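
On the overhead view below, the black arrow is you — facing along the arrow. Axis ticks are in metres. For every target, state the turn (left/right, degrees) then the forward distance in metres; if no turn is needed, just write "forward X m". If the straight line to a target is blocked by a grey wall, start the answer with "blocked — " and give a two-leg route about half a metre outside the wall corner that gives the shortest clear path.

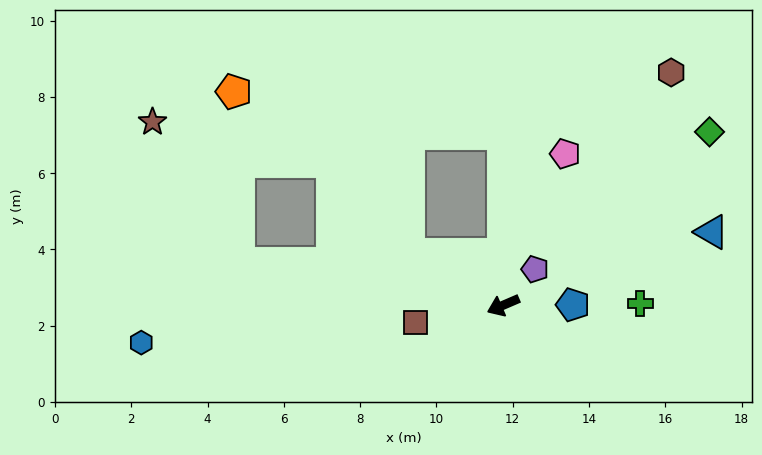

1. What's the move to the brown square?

turn right 12°, forward 2.3 m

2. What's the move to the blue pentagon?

turn left 157°, forward 1.8 m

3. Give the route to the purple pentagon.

turn right 155°, forward 1.3 m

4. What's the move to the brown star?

blocked — turn right 32°, forward 7.0 m, then turn right 50°, forward 4.3 m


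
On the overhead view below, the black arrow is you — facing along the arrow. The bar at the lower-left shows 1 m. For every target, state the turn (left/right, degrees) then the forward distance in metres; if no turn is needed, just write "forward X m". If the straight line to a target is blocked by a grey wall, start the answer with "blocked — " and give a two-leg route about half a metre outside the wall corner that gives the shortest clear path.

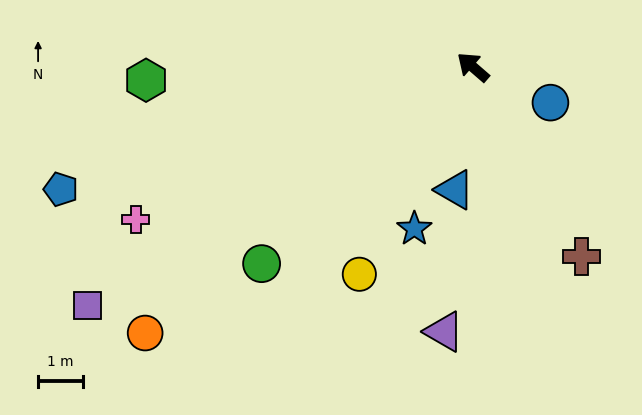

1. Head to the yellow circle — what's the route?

turn left 102°, forward 5.2 m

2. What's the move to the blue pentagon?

turn left 57°, forward 9.5 m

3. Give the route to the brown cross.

turn left 161°, forward 4.8 m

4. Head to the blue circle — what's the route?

turn right 164°, forward 1.9 m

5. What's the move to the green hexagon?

turn left 43°, forward 7.2 m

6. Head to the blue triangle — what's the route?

turn left 123°, forward 2.7 m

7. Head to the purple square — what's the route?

turn left 73°, forward 10.0 m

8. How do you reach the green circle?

turn left 84°, forward 6.4 m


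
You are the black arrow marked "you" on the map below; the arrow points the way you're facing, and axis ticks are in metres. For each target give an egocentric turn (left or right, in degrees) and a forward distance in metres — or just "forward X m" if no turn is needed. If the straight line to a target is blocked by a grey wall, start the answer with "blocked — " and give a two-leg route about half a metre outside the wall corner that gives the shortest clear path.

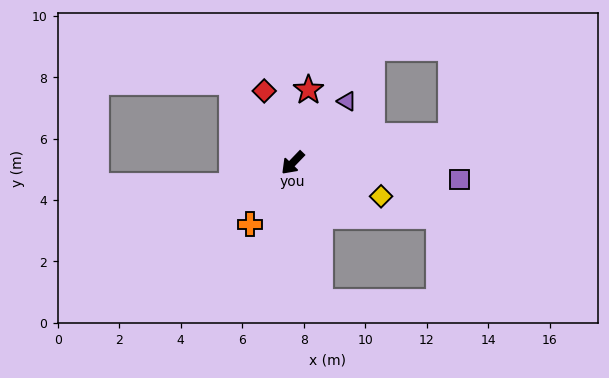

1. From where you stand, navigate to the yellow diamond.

turn left 113°, forward 3.1 m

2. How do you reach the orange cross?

turn left 9°, forward 2.4 m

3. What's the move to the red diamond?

turn right 114°, forward 2.5 m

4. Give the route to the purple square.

turn left 128°, forward 5.5 m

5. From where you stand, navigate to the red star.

turn right 148°, forward 2.4 m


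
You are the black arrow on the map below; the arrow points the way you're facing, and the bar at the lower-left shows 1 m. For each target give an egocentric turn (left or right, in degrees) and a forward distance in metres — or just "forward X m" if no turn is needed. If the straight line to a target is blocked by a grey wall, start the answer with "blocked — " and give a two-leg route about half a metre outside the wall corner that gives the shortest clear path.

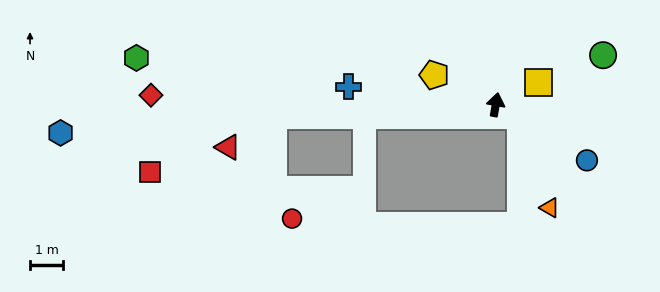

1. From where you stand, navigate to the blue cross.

turn left 93°, forward 4.4 m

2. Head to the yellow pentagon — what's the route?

turn left 74°, forward 2.0 m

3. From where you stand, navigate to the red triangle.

blocked — turn left 103°, forward 6.7 m, then turn left 33°, forward 1.6 m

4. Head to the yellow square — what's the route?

turn right 53°, forward 1.4 m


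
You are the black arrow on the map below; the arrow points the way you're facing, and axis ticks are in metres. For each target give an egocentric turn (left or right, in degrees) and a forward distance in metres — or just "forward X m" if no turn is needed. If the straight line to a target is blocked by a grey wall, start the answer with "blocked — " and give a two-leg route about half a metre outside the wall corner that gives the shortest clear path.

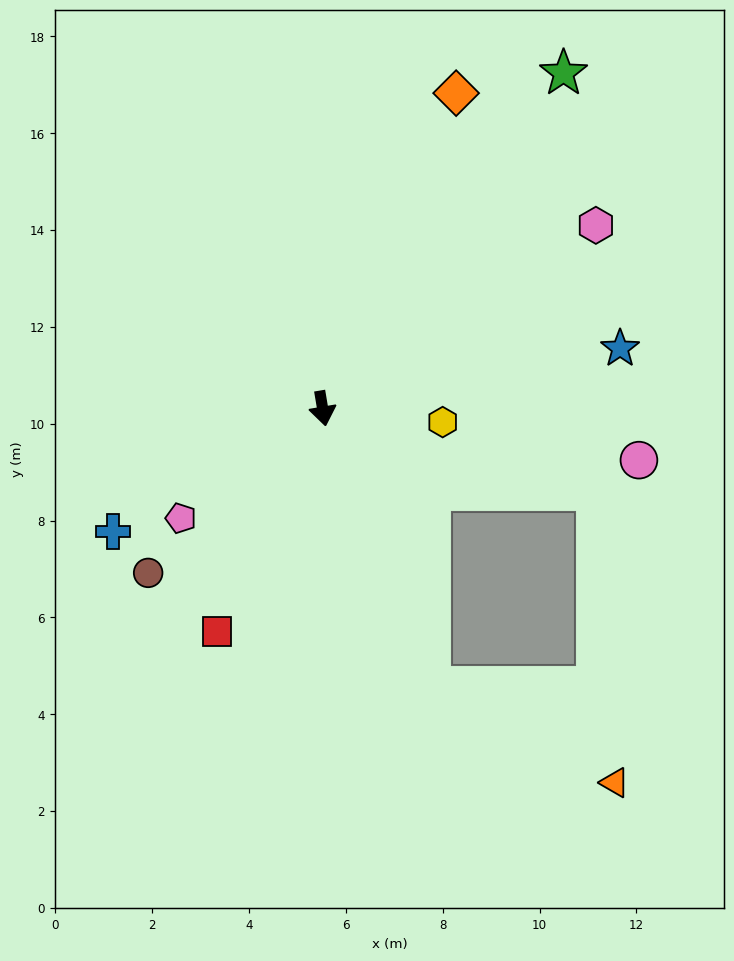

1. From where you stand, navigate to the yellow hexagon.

turn left 74°, forward 2.5 m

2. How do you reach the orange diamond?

turn left 148°, forward 7.1 m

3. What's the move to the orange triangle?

blocked — turn left 12°, forward 6.2 m, then turn left 41°, forward 4.3 m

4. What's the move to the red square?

turn right 35°, forward 5.1 m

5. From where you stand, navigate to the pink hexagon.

turn left 114°, forward 6.8 m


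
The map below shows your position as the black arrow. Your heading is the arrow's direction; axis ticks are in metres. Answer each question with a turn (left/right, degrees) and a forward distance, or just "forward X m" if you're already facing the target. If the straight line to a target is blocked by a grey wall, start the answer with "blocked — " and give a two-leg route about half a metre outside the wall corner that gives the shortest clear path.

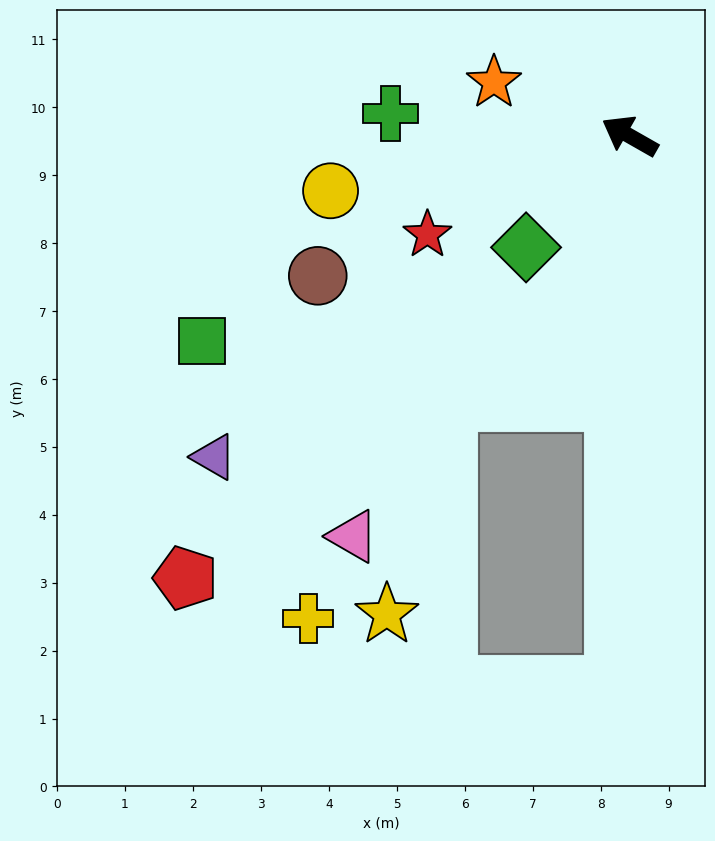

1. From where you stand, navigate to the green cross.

turn left 24°, forward 3.5 m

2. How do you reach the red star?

turn left 56°, forward 3.3 m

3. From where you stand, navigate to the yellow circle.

turn left 40°, forward 4.5 m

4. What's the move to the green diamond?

turn left 77°, forward 2.2 m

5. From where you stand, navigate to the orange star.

turn left 8°, forward 2.1 m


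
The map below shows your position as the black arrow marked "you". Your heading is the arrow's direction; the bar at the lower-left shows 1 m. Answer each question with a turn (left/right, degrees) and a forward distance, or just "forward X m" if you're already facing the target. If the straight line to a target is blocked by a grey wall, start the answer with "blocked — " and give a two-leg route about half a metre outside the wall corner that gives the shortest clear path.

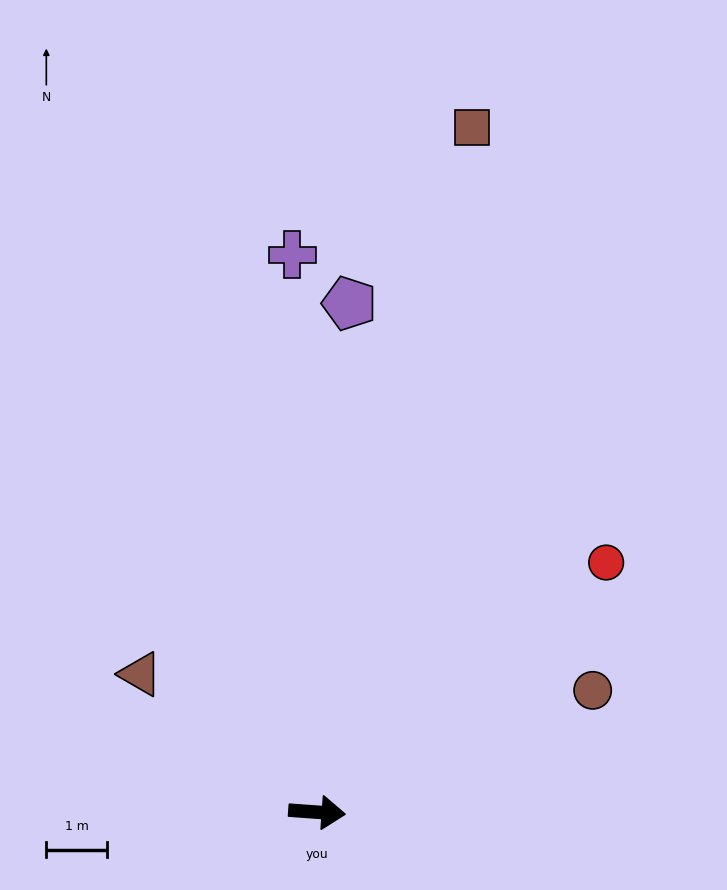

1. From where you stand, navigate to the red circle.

turn left 45°, forward 6.3 m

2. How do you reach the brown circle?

turn left 28°, forward 5.0 m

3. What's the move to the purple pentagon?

turn left 90°, forward 8.4 m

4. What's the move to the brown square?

turn left 81°, forward 11.6 m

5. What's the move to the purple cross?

turn left 97°, forward 9.2 m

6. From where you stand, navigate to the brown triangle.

turn left 146°, forward 3.7 m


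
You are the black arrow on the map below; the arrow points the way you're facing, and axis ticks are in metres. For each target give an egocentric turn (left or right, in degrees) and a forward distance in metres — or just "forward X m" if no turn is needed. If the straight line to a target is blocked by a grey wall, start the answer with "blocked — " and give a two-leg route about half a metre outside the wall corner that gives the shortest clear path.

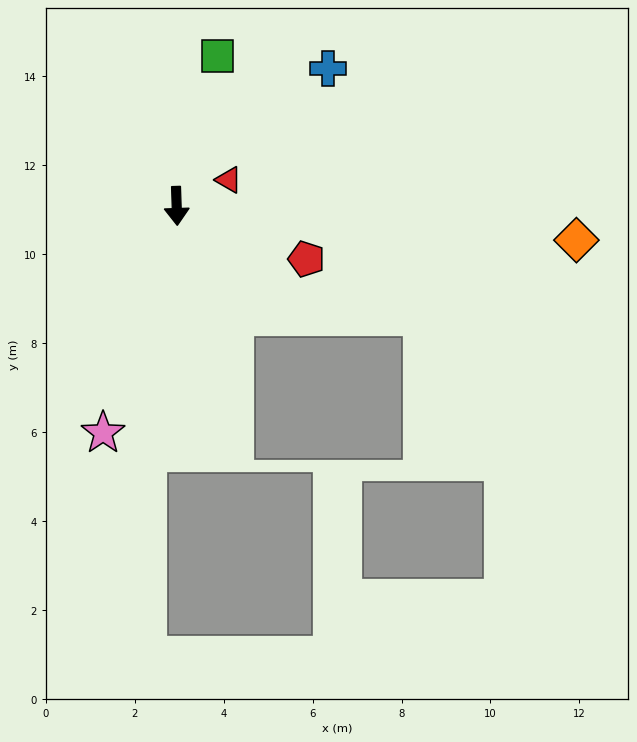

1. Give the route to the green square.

turn left 163°, forward 3.5 m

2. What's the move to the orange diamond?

turn left 83°, forward 9.0 m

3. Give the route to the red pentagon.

turn left 66°, forward 3.2 m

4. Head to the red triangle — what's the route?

turn left 115°, forward 1.3 m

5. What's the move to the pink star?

turn right 20°, forward 5.4 m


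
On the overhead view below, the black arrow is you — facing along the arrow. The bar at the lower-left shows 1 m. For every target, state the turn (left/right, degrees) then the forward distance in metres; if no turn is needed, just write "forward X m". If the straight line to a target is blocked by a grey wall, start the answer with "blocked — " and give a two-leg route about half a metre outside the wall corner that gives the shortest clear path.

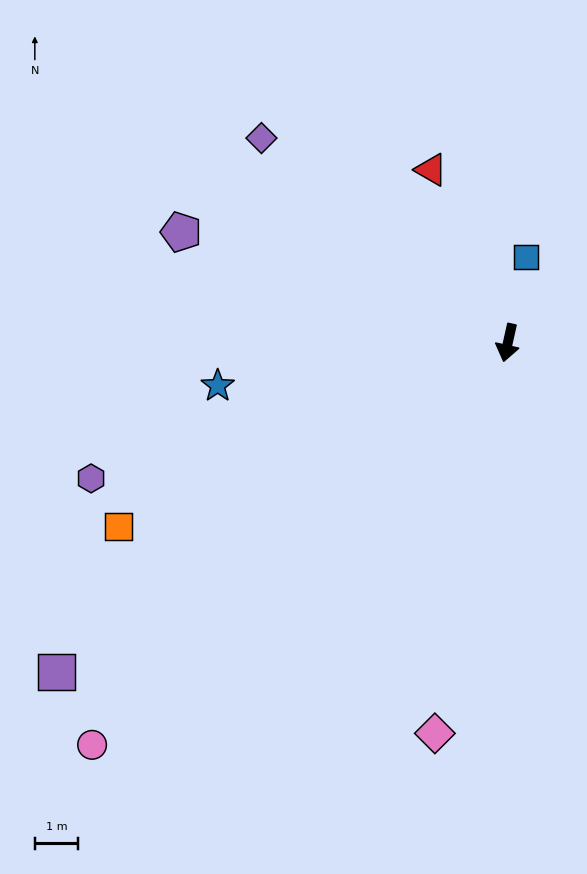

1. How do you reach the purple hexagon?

turn right 59°, forward 10.2 m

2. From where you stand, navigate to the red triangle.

turn right 144°, forward 4.4 m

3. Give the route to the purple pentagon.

turn right 96°, forward 8.0 m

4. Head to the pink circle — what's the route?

turn right 33°, forward 13.4 m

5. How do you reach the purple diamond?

turn right 117°, forward 7.4 m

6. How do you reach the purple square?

turn right 41°, forward 13.0 m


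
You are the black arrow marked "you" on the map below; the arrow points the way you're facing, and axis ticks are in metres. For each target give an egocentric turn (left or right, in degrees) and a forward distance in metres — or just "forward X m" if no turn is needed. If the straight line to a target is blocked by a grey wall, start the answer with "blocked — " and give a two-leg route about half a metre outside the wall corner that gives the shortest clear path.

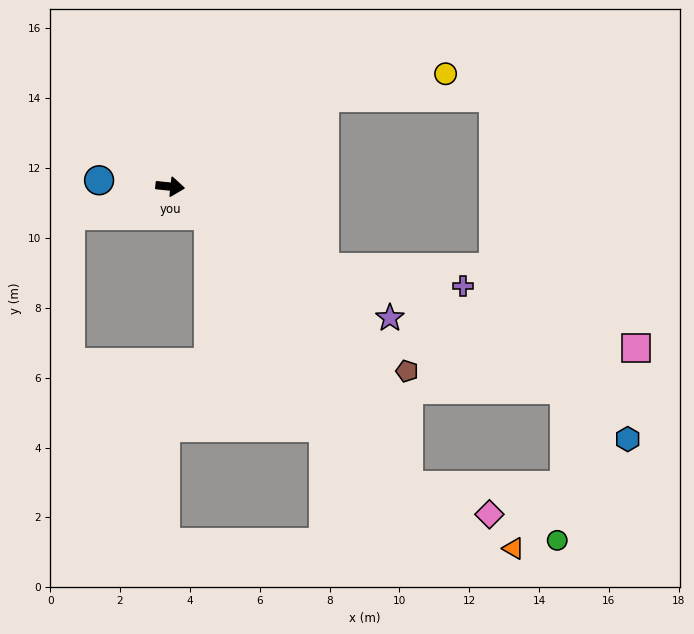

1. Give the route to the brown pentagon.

turn right 32°, forward 8.6 m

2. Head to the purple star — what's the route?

turn right 25°, forward 7.3 m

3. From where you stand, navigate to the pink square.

blocked — turn right 22°, forward 5.0 m, then turn left 14°, forward 9.2 m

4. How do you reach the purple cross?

blocked — turn right 22°, forward 5.0 m, then turn left 21°, forward 4.0 m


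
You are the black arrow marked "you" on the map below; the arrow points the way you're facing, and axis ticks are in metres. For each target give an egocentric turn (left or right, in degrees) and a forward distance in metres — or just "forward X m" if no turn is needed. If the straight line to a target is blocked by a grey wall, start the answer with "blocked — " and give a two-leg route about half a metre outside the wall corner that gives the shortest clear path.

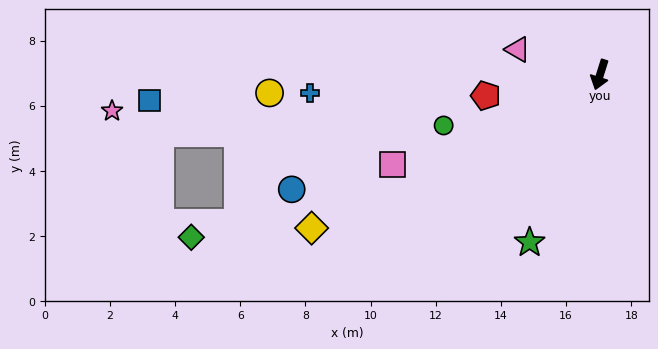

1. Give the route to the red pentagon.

turn right 62°, forward 3.6 m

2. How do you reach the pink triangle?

turn right 90°, forward 2.6 m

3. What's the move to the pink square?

turn right 49°, forward 6.9 m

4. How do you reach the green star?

turn right 5°, forward 5.6 m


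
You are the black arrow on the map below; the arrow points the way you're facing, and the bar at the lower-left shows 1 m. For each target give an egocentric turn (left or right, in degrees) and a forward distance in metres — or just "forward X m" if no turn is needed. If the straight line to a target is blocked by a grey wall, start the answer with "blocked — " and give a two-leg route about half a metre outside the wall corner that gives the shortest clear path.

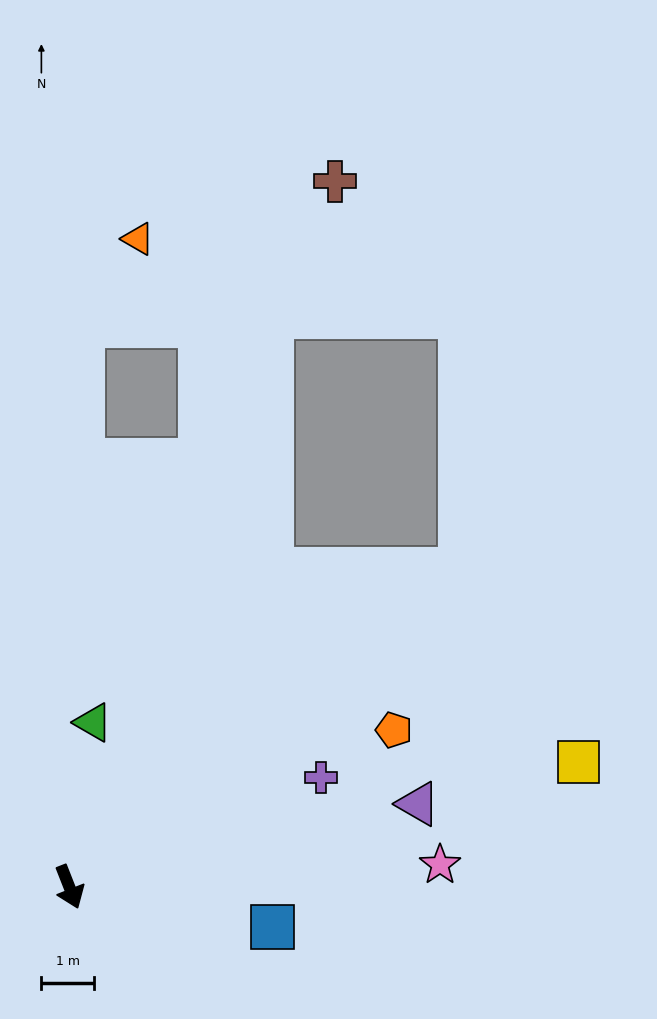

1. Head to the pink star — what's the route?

turn left 72°, forward 7.1 m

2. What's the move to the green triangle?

turn left 150°, forward 3.2 m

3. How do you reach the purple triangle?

turn left 82°, forward 6.9 m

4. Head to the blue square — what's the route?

turn left 57°, forward 4.0 m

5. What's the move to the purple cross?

turn left 92°, forward 5.2 m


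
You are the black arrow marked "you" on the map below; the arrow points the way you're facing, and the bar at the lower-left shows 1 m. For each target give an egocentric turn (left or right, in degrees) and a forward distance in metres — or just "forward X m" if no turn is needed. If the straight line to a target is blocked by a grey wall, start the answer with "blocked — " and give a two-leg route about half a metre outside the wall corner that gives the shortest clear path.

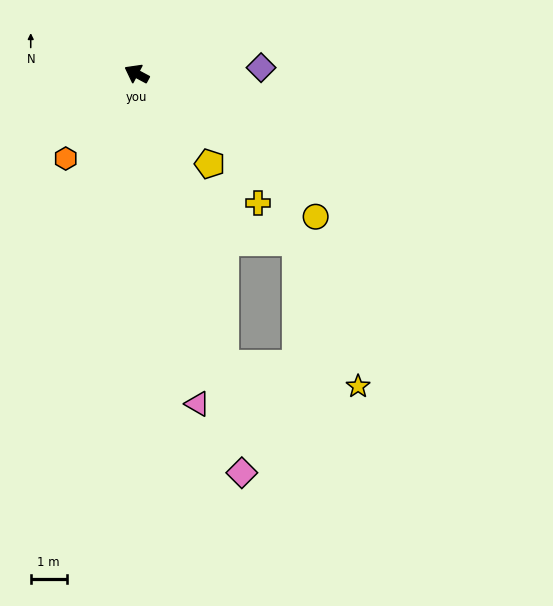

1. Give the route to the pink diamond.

turn left 133°, forward 11.5 m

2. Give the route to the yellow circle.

turn left 170°, forward 6.4 m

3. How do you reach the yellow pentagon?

turn left 157°, forward 3.2 m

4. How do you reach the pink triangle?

turn left 129°, forward 9.4 m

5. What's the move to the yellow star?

blocked — turn left 135°, forward 8.5 m, then turn left 64°, forward 3.8 m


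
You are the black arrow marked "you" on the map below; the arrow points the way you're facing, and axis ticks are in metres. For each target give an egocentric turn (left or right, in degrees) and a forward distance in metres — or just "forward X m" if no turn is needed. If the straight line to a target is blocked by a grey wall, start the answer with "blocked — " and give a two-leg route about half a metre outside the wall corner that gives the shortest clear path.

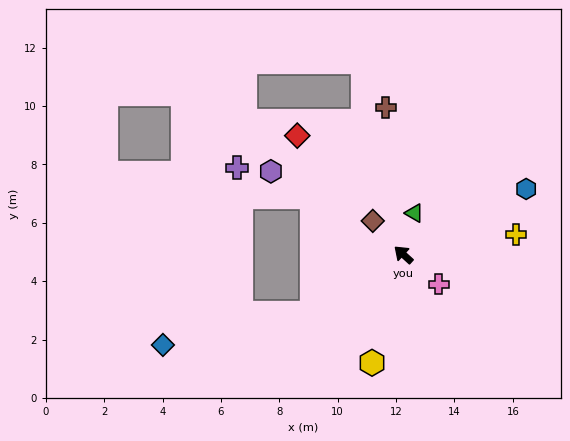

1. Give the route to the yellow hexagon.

turn left 116°, forward 3.9 m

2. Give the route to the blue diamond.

blocked — turn left 75°, forward 3.7 m, then turn right 21°, forward 5.2 m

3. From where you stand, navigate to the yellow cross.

turn right 128°, forward 3.9 m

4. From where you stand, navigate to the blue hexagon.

turn right 110°, forward 4.8 m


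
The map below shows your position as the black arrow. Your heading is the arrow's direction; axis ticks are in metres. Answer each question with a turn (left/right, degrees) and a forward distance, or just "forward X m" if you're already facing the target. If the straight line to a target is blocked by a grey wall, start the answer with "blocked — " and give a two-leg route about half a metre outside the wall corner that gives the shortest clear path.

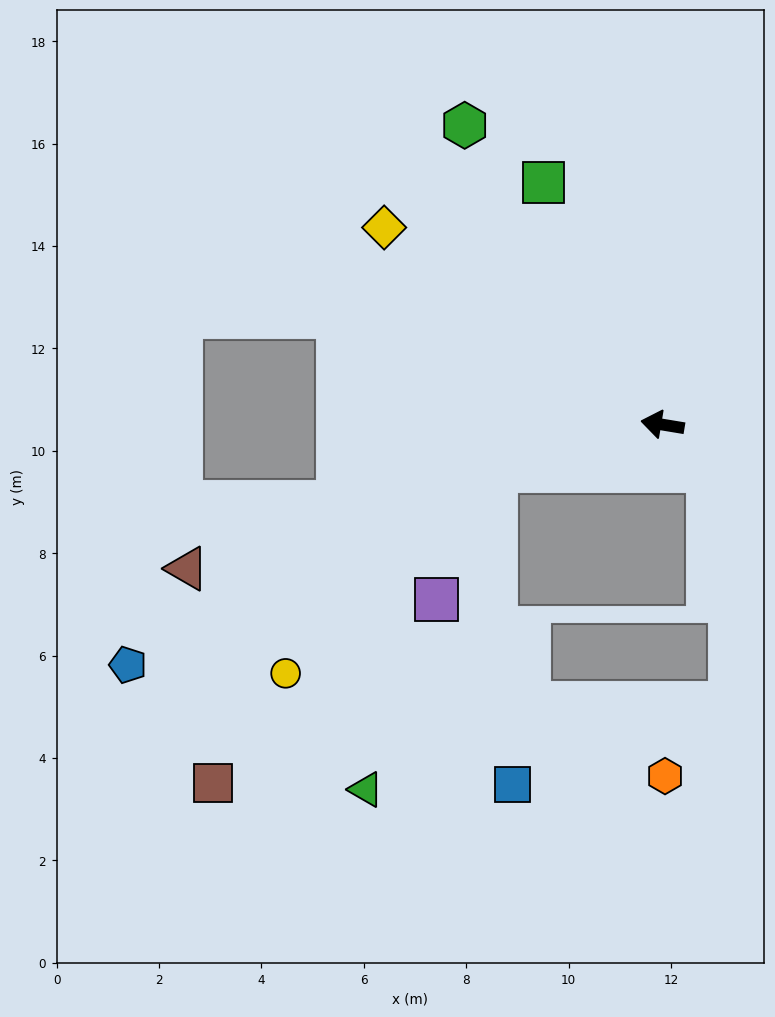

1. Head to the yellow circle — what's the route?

blocked — turn left 25°, forward 3.4 m, then turn left 28°, forward 5.7 m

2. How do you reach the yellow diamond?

turn right 26°, forward 6.7 m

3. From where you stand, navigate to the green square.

turn right 54°, forward 5.3 m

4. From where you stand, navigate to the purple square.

blocked — turn left 25°, forward 3.4 m, then turn left 50°, forward 2.8 m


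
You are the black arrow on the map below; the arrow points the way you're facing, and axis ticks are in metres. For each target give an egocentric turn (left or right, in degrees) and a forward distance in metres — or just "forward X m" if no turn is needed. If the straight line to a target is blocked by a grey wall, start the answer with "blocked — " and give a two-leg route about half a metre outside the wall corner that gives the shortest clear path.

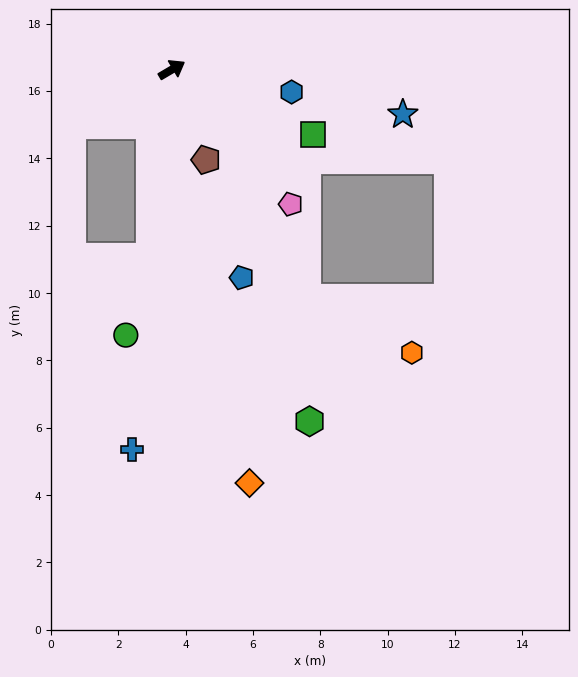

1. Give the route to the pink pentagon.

turn right 79°, forward 5.3 m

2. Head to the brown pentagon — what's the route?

turn right 100°, forward 2.9 m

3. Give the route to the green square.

turn right 55°, forward 4.6 m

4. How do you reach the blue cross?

turn right 126°, forward 11.3 m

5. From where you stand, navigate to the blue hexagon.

turn right 41°, forward 3.6 m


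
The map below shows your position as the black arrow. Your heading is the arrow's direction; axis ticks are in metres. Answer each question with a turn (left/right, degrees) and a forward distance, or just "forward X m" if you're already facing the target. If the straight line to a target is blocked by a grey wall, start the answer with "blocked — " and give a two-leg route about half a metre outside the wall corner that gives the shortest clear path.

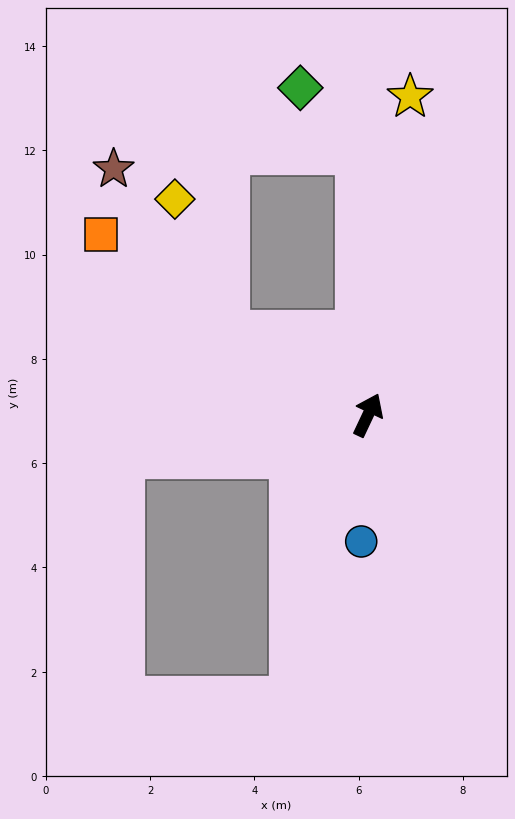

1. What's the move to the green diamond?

blocked — turn left 28°, forward 5.0 m, then turn left 39°, forward 1.7 m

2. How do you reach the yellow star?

turn left 18°, forward 6.2 m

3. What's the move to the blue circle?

turn right 158°, forward 2.4 m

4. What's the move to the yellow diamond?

blocked — turn left 85°, forward 3.1 m, then turn right 38°, forward 2.7 m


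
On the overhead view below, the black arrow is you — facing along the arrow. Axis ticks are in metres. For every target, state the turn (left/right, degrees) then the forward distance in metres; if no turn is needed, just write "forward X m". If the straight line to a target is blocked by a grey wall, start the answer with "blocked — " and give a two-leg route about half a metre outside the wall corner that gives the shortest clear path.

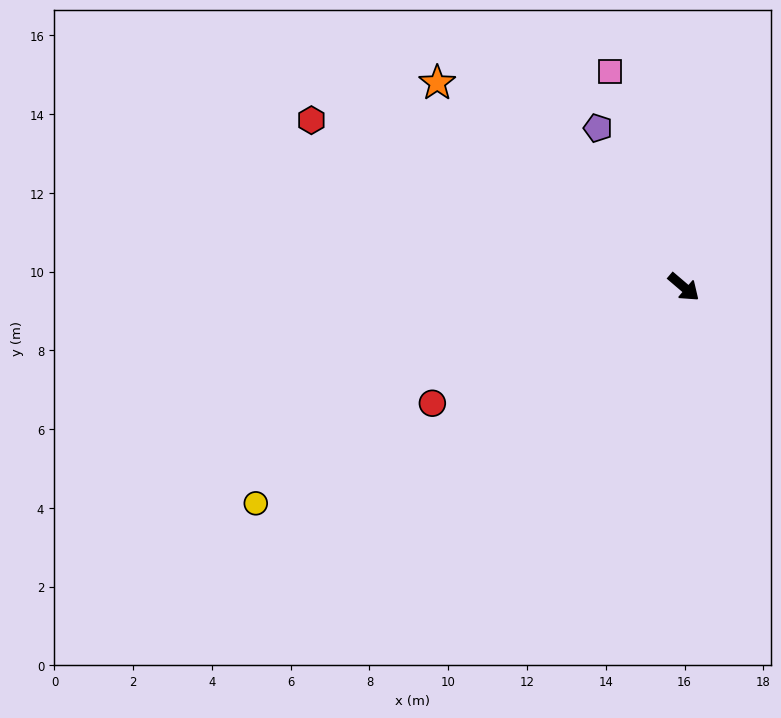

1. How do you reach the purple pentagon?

turn left 159°, forward 4.6 m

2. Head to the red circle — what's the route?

turn right 115°, forward 7.0 m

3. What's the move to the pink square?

turn left 149°, forward 5.8 m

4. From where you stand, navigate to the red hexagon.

turn right 164°, forward 10.4 m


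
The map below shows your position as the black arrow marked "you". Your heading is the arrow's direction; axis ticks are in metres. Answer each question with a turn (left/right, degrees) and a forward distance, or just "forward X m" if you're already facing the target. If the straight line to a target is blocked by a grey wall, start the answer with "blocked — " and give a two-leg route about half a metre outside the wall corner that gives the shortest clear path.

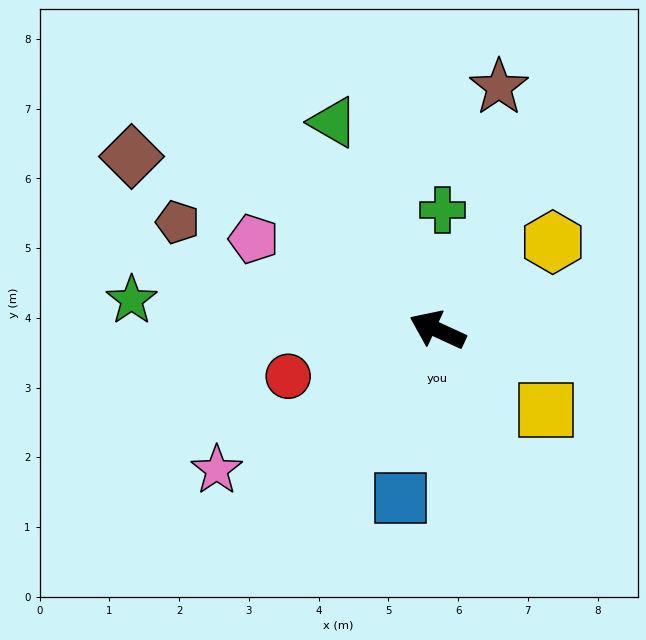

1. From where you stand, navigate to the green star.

turn left 19°, forward 4.4 m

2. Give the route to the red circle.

turn left 42°, forward 2.2 m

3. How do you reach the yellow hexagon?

turn right 118°, forward 2.1 m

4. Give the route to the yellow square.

turn left 168°, forward 1.9 m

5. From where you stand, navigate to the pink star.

turn left 57°, forward 3.7 m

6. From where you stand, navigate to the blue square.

turn left 102°, forward 2.5 m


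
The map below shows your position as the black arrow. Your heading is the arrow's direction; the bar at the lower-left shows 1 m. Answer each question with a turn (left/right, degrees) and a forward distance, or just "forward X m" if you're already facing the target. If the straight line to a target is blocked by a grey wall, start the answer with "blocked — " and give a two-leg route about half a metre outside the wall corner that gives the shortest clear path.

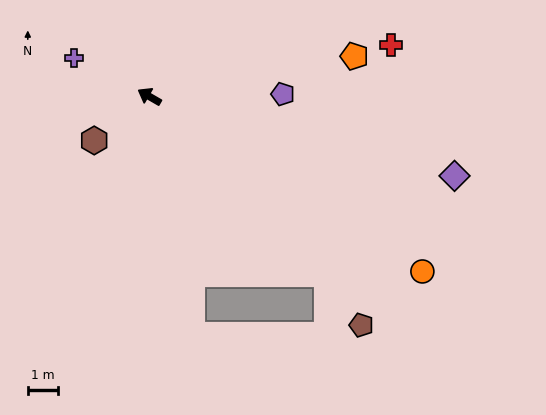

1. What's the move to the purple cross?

turn left 3°, forward 2.8 m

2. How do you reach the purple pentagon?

turn right 149°, forward 4.4 m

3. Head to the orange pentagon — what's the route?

turn right 139°, forward 7.0 m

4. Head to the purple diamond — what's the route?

turn right 165°, forward 10.5 m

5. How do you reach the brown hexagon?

turn left 69°, forward 2.4 m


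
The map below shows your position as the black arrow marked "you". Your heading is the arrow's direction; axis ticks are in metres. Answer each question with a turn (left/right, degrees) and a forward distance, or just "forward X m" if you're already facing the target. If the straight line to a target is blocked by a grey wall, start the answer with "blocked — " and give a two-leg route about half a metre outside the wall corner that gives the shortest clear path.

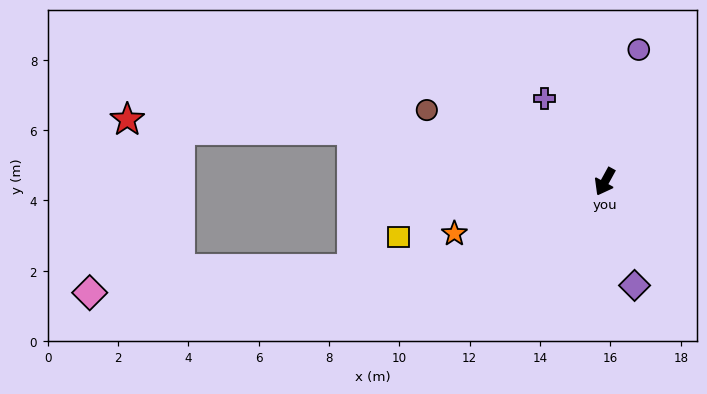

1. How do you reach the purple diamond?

turn left 45°, forward 3.1 m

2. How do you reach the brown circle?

turn right 83°, forward 5.5 m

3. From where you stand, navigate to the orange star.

turn right 42°, forward 4.5 m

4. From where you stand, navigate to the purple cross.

turn right 115°, forward 2.9 m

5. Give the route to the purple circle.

turn right 166°, forward 3.9 m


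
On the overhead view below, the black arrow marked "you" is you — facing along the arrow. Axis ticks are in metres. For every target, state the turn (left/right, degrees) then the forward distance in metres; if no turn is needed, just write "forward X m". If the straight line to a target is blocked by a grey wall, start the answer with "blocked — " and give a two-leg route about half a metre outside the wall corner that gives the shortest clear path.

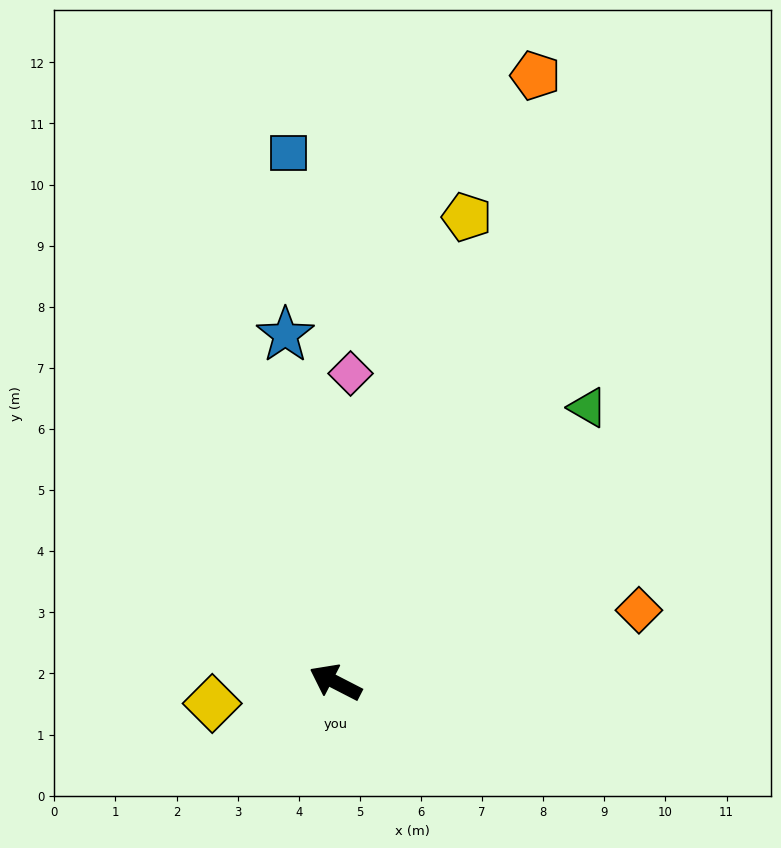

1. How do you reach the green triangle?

turn right 105°, forward 6.1 m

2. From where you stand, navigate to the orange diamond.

turn right 139°, forward 5.1 m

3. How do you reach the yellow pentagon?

turn right 79°, forward 7.9 m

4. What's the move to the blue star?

turn right 55°, forward 5.7 m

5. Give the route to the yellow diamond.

turn left 37°, forward 2.0 m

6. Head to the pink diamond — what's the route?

turn right 66°, forward 5.1 m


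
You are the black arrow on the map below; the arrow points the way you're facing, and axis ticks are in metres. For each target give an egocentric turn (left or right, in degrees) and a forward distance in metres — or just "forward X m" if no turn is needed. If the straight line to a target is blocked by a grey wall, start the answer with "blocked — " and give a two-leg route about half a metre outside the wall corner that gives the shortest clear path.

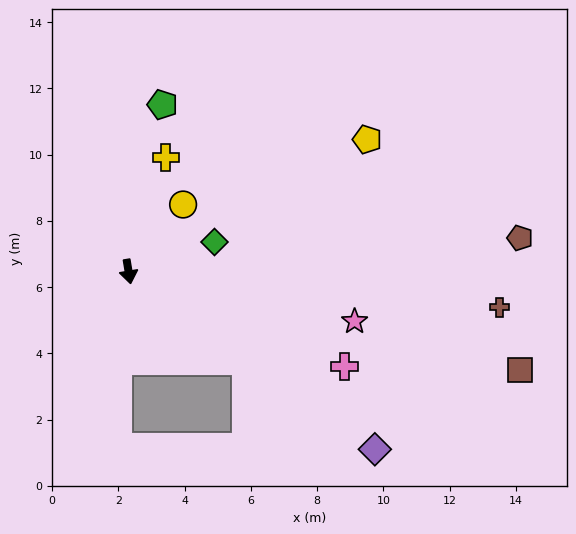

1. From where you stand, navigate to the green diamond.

turn left 100°, forward 2.7 m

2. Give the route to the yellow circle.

turn left 131°, forward 2.6 m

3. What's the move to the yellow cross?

turn left 152°, forward 3.6 m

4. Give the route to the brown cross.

turn left 75°, forward 11.3 m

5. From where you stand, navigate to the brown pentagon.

turn left 85°, forward 11.9 m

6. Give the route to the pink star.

turn left 68°, forward 7.0 m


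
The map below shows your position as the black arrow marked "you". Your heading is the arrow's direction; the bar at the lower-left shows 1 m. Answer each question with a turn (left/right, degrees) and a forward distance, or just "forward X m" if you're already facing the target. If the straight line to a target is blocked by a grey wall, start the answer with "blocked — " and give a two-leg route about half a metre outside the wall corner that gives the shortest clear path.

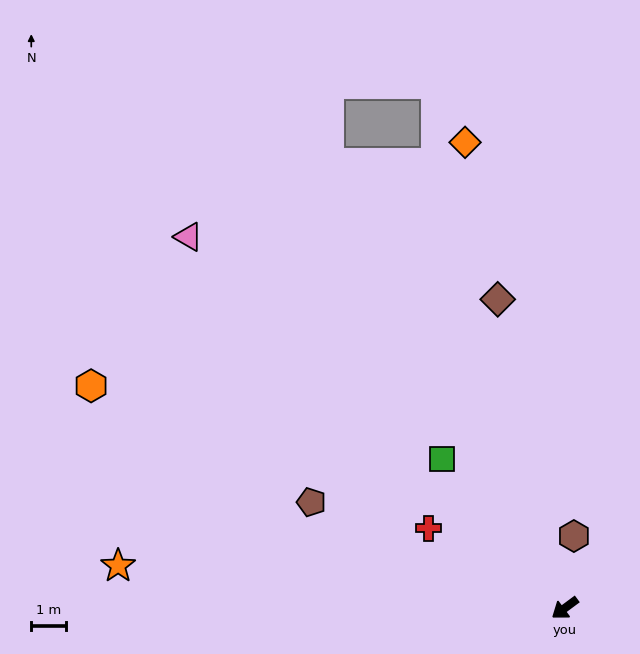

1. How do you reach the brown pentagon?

turn right 59°, forward 7.9 m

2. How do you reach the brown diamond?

turn right 114°, forward 9.1 m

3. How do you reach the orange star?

turn right 42°, forward 12.9 m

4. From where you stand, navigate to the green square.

turn right 87°, forward 5.6 m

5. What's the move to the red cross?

turn right 67°, forward 4.6 m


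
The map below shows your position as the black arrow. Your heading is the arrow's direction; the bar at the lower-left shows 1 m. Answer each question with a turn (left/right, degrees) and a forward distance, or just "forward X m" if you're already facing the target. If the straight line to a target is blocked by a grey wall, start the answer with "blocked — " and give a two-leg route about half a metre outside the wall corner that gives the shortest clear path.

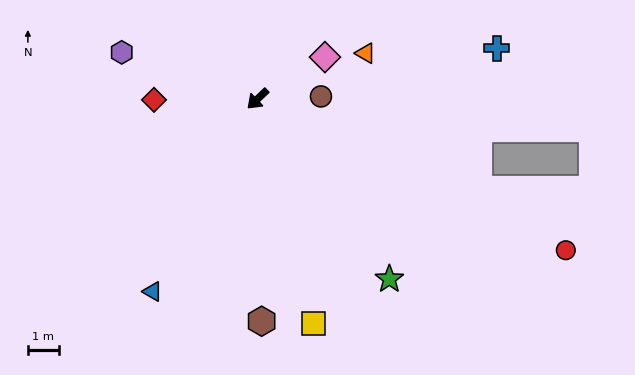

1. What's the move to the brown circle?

turn left 139°, forward 2.0 m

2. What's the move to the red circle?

turn left 110°, forward 11.0 m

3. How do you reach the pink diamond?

turn left 168°, forward 2.5 m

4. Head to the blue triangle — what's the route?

turn left 18°, forward 7.0 m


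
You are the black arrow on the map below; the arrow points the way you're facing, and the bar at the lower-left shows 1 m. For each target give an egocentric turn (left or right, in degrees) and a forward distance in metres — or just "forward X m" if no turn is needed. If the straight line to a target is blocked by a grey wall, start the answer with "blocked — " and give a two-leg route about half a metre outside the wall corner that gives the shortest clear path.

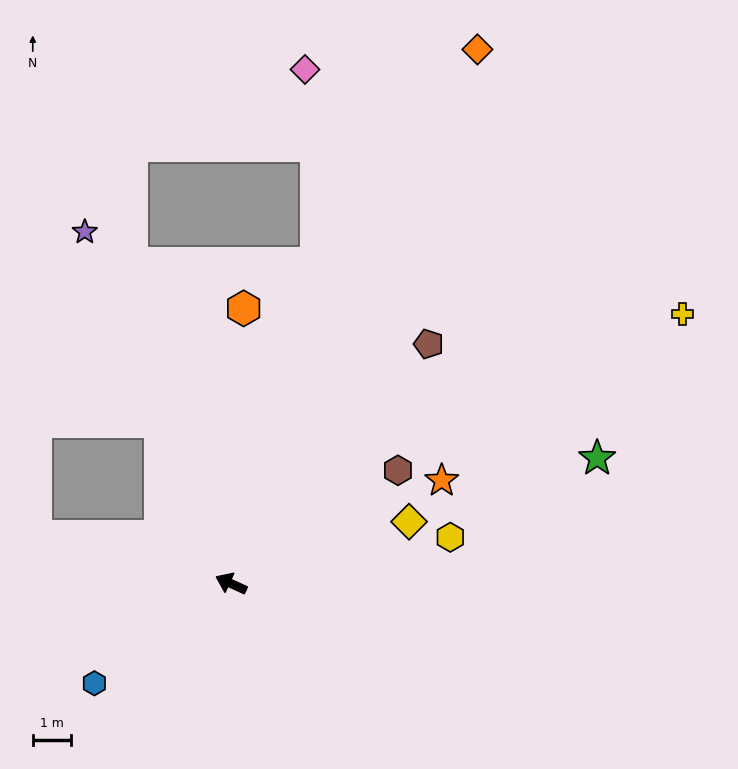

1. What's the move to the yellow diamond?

turn right 136°, forward 5.0 m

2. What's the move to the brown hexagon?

turn right 121°, forward 5.3 m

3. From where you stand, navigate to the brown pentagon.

turn right 105°, forward 8.2 m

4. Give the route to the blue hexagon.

turn left 61°, forward 4.5 m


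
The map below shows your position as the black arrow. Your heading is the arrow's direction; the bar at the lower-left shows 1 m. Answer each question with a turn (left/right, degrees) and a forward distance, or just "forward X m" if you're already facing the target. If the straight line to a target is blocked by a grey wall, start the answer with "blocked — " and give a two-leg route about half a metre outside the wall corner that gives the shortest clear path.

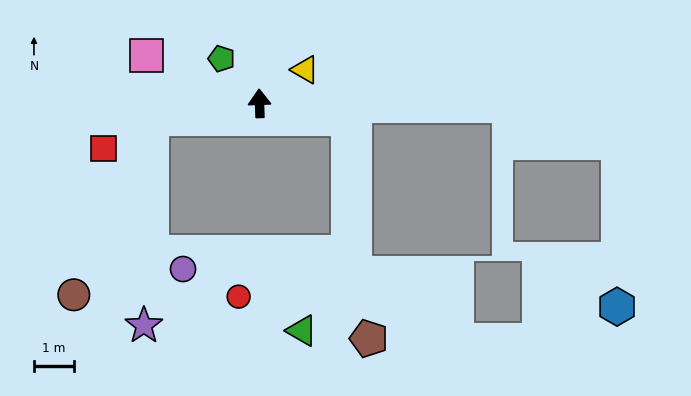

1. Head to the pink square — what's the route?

turn left 65°, forward 3.0 m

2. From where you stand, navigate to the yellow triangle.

turn right 56°, forward 1.4 m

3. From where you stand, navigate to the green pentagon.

turn left 38°, forward 1.5 m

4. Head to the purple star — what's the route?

blocked — turn left 97°, forward 2.7 m, then turn left 79°, forward 5.1 m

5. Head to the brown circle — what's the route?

blocked — turn left 97°, forward 2.7 m, then turn left 57°, forward 4.8 m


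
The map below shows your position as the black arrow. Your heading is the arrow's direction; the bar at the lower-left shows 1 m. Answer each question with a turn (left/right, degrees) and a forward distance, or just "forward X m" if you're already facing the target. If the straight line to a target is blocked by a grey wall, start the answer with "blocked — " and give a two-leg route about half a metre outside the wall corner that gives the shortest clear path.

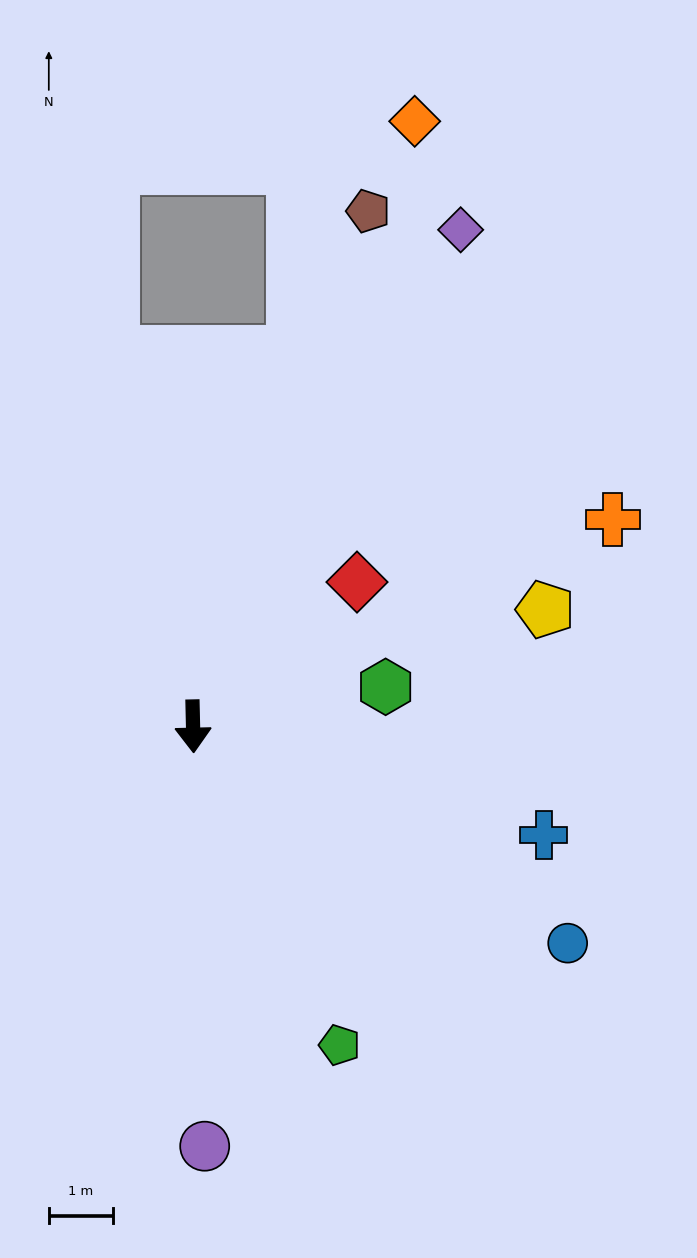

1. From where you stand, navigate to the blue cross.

turn left 71°, forward 5.7 m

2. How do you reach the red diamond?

turn left 130°, forward 3.4 m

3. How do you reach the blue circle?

turn left 59°, forward 6.8 m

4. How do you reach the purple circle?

forward 6.6 m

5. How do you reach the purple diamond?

turn left 150°, forward 8.8 m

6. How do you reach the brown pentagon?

turn left 160°, forward 8.5 m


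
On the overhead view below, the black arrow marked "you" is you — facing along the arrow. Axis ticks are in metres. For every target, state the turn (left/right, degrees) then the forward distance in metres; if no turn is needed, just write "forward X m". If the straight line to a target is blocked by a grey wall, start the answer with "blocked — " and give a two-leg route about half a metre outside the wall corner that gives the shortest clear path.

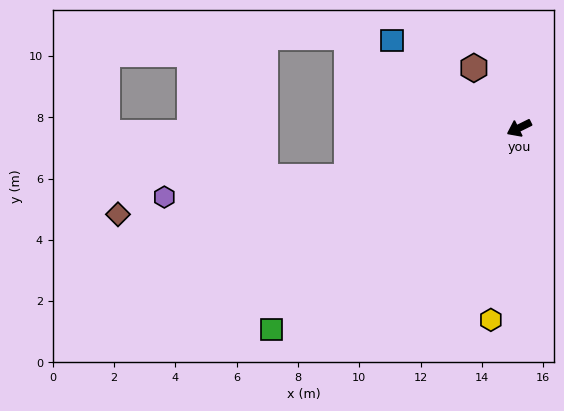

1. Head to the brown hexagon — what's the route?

turn right 79°, forward 2.5 m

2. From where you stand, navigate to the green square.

turn left 13°, forward 10.4 m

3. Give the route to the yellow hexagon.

turn left 55°, forward 6.3 m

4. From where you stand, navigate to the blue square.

turn right 61°, forward 5.0 m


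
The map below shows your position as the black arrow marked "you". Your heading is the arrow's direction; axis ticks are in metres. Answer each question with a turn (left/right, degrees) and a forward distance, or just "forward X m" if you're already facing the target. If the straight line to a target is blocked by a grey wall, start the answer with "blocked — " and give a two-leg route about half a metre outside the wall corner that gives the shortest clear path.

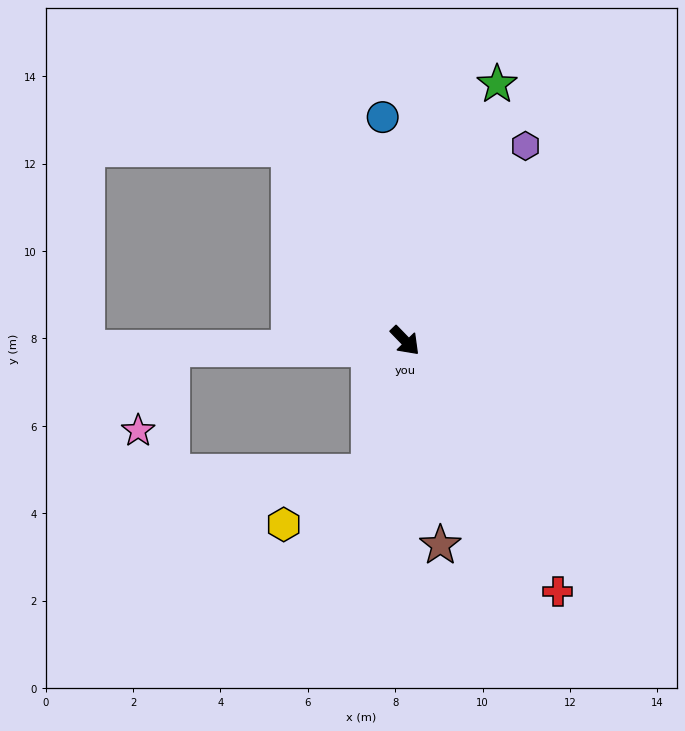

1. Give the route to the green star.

turn left 116°, forward 6.2 m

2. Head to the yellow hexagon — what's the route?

blocked — turn right 59°, forward 3.1 m, then turn right 44°, forward 2.3 m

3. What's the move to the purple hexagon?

turn left 104°, forward 5.2 m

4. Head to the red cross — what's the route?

turn right 13°, forward 6.7 m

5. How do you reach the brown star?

turn right 34°, forward 4.7 m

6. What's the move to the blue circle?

turn left 142°, forward 5.1 m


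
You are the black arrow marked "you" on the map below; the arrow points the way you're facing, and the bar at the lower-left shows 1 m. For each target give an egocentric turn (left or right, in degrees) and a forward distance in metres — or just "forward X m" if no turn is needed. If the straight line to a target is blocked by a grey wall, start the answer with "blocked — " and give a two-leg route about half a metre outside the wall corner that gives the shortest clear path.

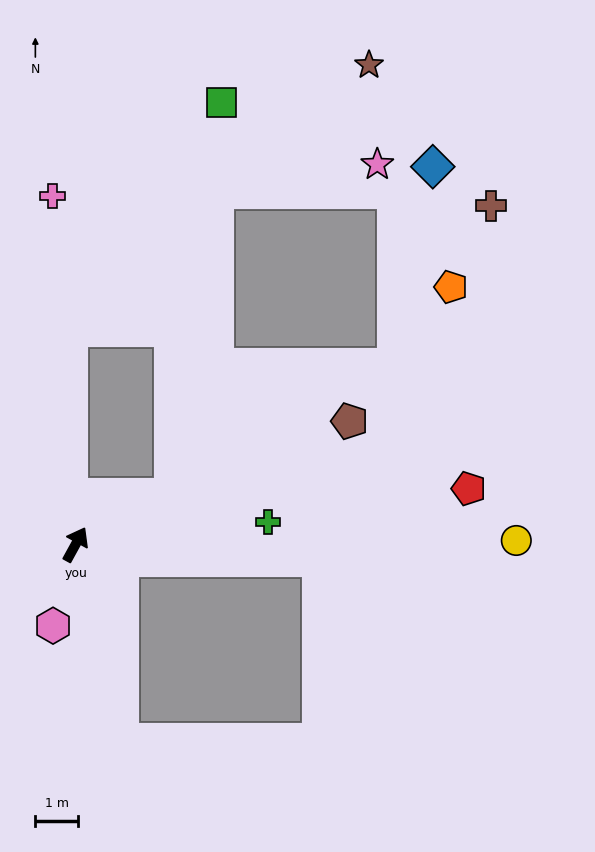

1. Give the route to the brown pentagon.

turn right 37°, forward 7.1 m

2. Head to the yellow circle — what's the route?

turn right 61°, forward 10.4 m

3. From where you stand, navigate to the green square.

blocked — turn right 35°, forward 2.6 m, then turn left 57°, forward 9.4 m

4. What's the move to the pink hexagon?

turn right 167°, forward 2.0 m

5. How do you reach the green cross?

turn right 55°, forward 4.6 m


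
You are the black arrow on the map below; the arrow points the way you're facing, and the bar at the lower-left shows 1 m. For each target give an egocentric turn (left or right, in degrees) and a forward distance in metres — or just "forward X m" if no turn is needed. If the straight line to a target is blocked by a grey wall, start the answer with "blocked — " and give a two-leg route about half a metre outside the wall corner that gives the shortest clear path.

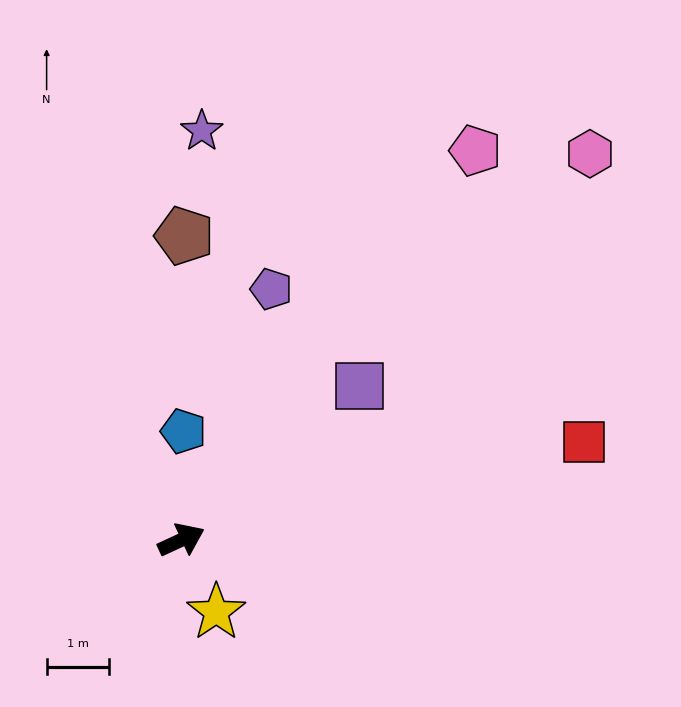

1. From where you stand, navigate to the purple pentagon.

turn left 45°, forward 4.3 m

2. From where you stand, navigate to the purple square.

turn left 16°, forward 3.8 m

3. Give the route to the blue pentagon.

turn left 64°, forward 1.7 m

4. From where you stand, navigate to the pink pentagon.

turn left 28°, forward 7.8 m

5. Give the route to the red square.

turn right 11°, forward 6.6 m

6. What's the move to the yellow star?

turn right 89°, forward 1.3 m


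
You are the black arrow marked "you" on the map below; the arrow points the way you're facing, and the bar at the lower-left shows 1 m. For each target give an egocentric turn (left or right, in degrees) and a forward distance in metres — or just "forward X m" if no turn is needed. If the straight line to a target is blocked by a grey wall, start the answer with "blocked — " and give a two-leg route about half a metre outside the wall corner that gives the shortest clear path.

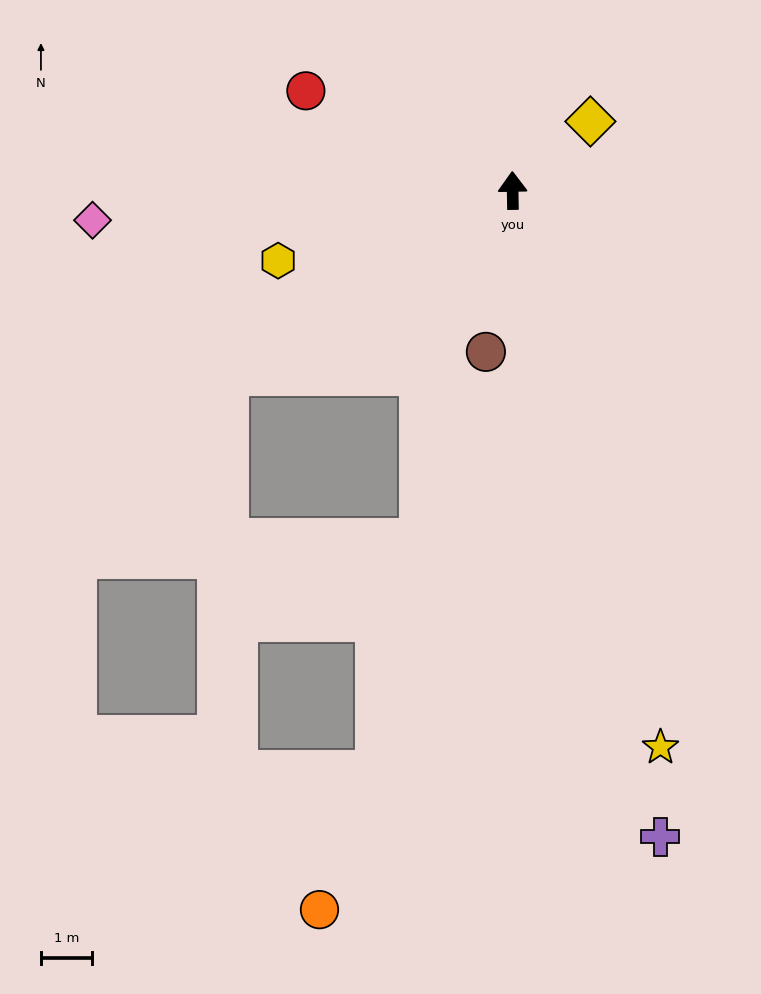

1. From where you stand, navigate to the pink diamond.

turn left 93°, forward 8.3 m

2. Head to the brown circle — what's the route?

turn left 170°, forward 3.2 m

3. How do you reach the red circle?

turn left 63°, forward 4.5 m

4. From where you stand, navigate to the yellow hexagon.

turn left 106°, forward 4.8 m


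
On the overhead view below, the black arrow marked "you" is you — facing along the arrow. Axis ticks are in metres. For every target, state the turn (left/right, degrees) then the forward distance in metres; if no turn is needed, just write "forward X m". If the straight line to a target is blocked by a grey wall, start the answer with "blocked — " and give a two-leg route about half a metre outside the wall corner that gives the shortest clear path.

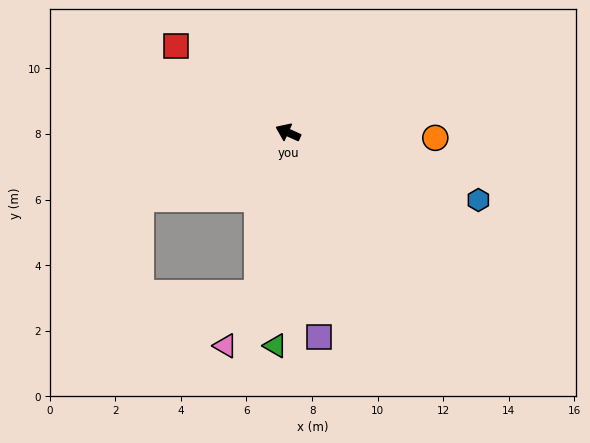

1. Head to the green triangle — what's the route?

turn left 111°, forward 6.5 m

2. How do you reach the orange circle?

turn right 158°, forward 4.5 m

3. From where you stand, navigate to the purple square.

turn left 123°, forward 6.3 m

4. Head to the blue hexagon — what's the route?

turn right 175°, forward 6.2 m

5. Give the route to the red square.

turn right 13°, forward 4.3 m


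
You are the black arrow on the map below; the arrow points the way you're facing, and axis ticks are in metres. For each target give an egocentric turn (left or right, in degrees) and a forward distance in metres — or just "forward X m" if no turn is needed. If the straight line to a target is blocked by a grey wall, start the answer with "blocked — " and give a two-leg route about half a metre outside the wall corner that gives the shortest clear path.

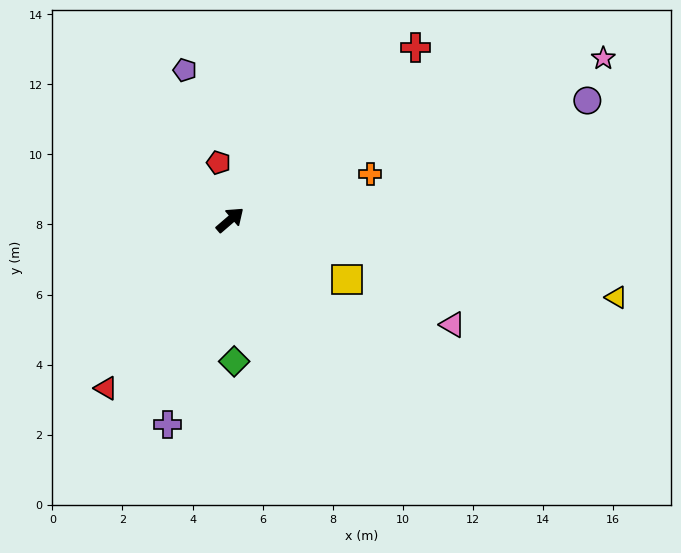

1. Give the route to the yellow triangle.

turn right 52°, forward 11.2 m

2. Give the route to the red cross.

turn left 2°, forward 7.2 m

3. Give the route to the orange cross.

turn right 23°, forward 4.2 m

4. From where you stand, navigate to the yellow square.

turn right 68°, forward 3.7 m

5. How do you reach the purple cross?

turn right 148°, forward 6.1 m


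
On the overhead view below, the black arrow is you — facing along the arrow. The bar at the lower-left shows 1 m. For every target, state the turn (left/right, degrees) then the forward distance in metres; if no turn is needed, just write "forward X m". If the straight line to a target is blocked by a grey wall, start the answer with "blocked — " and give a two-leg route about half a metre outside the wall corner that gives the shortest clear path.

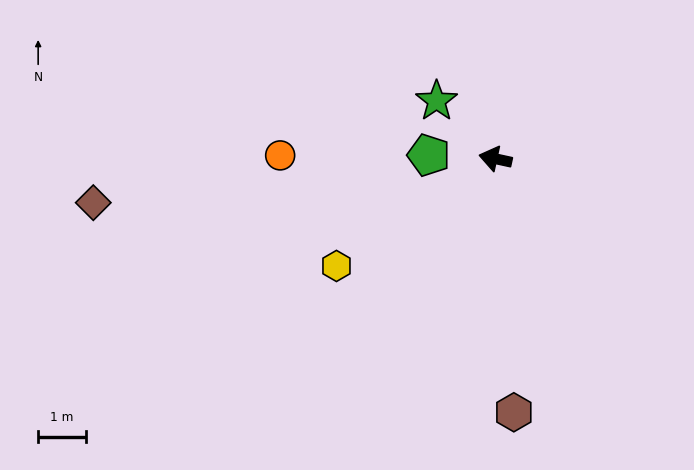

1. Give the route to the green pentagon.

turn left 9°, forward 1.4 m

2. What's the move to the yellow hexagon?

turn left 46°, forward 4.0 m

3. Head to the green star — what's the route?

turn right 32°, forward 1.7 m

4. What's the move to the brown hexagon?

turn left 106°, forward 5.4 m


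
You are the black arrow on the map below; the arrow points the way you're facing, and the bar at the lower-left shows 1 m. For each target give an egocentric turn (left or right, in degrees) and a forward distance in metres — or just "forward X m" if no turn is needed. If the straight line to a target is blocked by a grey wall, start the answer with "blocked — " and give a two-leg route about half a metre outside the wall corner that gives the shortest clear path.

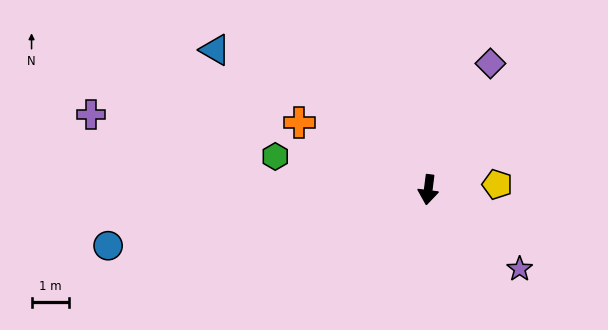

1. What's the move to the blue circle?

turn right 73°, forward 8.8 m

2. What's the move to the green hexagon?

turn right 95°, forward 4.2 m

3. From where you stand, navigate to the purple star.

turn left 56°, forward 3.3 m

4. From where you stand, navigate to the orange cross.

turn right 110°, forward 3.9 m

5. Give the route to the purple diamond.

turn left 161°, forward 3.8 m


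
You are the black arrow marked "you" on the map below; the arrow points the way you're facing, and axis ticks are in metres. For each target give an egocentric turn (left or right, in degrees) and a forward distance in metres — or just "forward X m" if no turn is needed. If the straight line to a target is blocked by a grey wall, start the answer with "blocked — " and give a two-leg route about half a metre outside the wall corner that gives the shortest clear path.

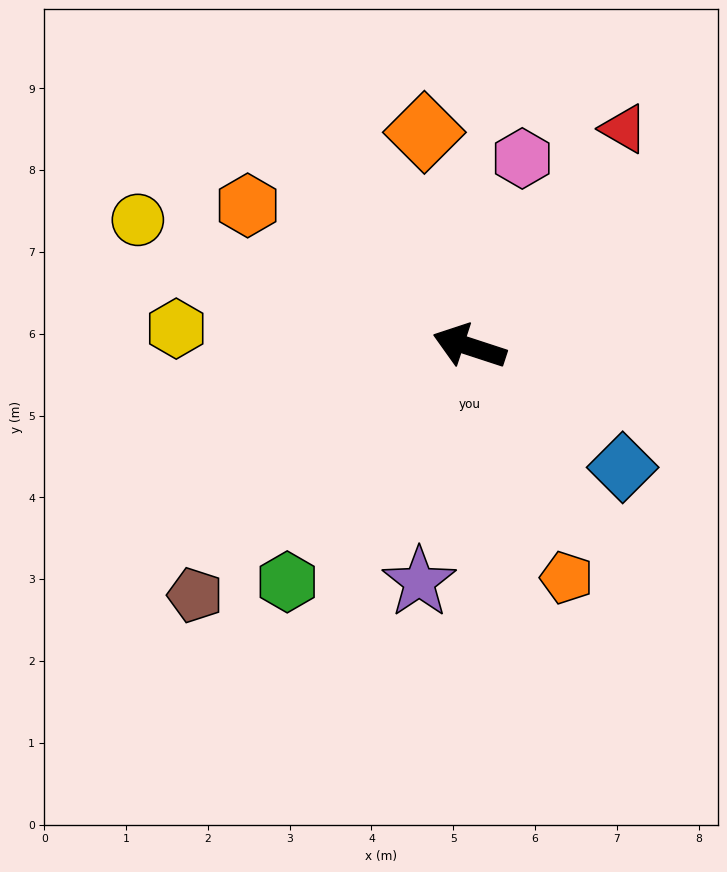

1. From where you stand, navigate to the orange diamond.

turn right 60°, forward 2.7 m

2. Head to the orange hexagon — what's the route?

turn right 14°, forward 3.2 m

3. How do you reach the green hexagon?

turn left 70°, forward 3.6 m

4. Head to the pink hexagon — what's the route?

turn right 88°, forward 2.4 m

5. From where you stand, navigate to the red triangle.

turn right 107°, forward 3.3 m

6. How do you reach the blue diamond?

turn left 160°, forward 2.4 m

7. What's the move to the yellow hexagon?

turn left 15°, forward 3.6 m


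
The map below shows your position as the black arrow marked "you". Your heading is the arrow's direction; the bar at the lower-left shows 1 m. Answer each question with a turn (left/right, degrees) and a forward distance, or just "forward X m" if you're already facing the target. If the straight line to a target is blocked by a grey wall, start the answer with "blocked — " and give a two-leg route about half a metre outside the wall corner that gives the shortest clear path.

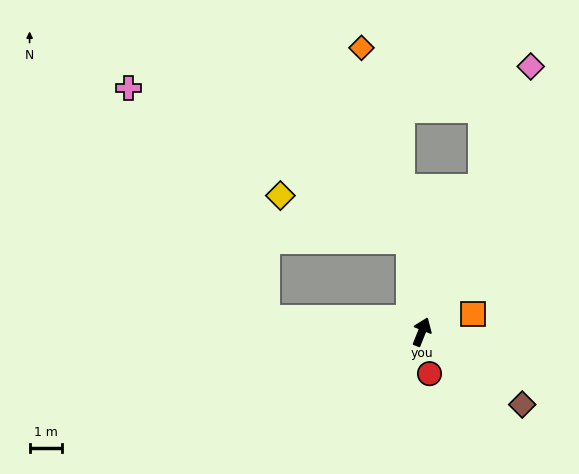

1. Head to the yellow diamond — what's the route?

blocked — turn left 30°, forward 2.8 m, then turn left 63°, forward 4.2 m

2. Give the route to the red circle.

turn right 148°, forward 1.3 m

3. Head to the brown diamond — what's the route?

turn right 104°, forward 3.8 m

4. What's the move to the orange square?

turn right 49°, forward 1.7 m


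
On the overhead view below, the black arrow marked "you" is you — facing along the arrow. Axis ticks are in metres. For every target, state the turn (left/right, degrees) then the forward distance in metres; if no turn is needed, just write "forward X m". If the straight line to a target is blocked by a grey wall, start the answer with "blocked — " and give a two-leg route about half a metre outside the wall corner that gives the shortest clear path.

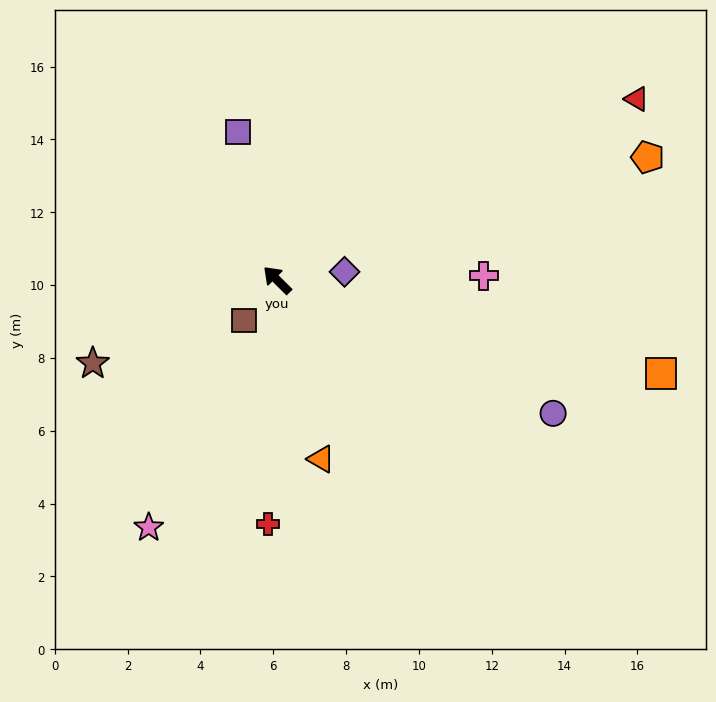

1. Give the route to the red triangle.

turn right 109°, forward 11.1 m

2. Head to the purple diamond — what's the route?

turn right 128°, forward 1.9 m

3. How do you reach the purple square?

turn right 30°, forward 4.2 m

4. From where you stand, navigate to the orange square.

turn right 149°, forward 10.8 m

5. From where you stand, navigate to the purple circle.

turn right 161°, forward 8.4 m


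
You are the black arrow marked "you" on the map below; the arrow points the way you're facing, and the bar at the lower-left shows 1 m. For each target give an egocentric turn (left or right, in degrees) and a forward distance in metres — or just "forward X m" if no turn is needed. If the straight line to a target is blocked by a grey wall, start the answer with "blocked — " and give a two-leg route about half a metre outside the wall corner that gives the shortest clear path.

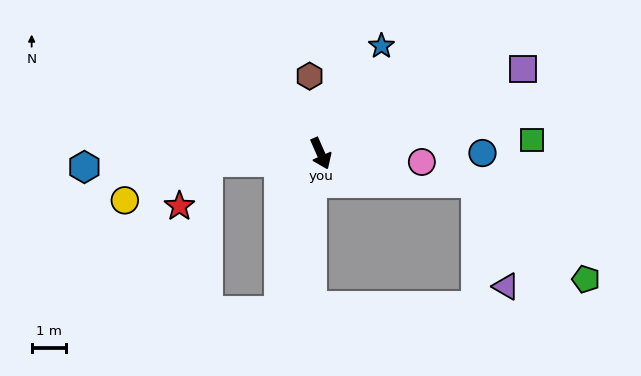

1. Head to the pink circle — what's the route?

turn left 61°, forward 2.9 m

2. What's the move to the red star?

blocked — turn right 109°, forward 3.2 m, then turn left 52°, forward 1.5 m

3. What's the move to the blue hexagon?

turn right 110°, forward 6.8 m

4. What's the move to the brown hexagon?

turn left 164°, forward 2.2 m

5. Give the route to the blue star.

turn left 127°, forward 3.6 m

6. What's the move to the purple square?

turn left 89°, forward 6.3 m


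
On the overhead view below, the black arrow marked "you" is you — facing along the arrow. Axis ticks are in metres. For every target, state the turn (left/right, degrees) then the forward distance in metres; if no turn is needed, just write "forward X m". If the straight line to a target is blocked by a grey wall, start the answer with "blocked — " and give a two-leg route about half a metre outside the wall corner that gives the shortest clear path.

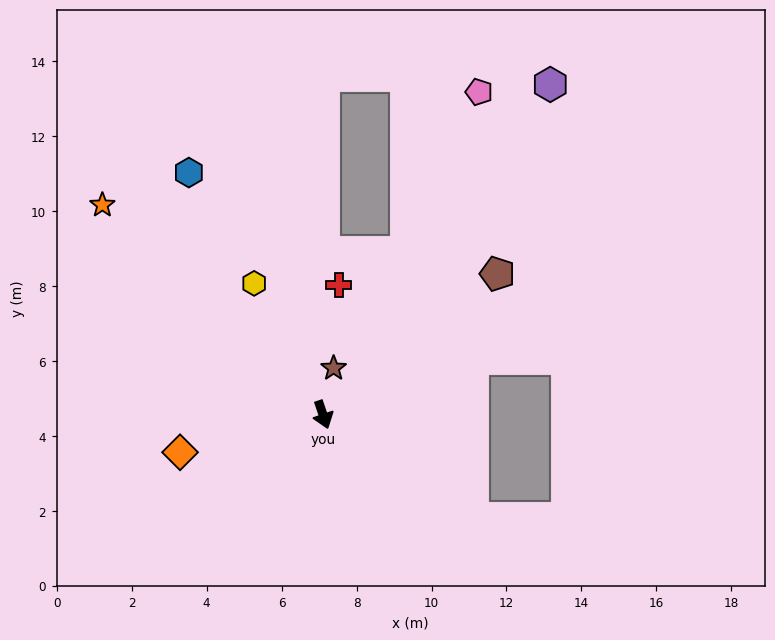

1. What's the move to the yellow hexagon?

turn right 171°, forward 4.0 m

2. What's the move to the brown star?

turn left 148°, forward 1.3 m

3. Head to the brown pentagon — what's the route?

turn left 110°, forward 6.0 m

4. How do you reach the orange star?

turn right 152°, forward 8.1 m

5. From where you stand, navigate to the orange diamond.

turn right 94°, forward 3.9 m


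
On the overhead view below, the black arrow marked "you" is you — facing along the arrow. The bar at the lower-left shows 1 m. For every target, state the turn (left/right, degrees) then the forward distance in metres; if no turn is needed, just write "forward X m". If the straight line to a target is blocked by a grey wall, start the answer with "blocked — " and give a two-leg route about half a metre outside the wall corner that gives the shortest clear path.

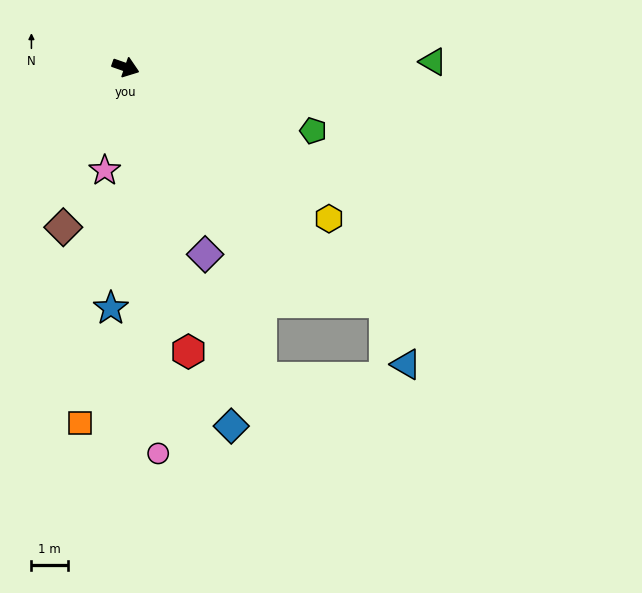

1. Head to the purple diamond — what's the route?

turn right 48°, forward 5.5 m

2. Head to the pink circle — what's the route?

turn right 66°, forward 10.5 m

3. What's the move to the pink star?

turn right 82°, forward 2.9 m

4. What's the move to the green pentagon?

forward 5.4 m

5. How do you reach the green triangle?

turn left 20°, forward 8.4 m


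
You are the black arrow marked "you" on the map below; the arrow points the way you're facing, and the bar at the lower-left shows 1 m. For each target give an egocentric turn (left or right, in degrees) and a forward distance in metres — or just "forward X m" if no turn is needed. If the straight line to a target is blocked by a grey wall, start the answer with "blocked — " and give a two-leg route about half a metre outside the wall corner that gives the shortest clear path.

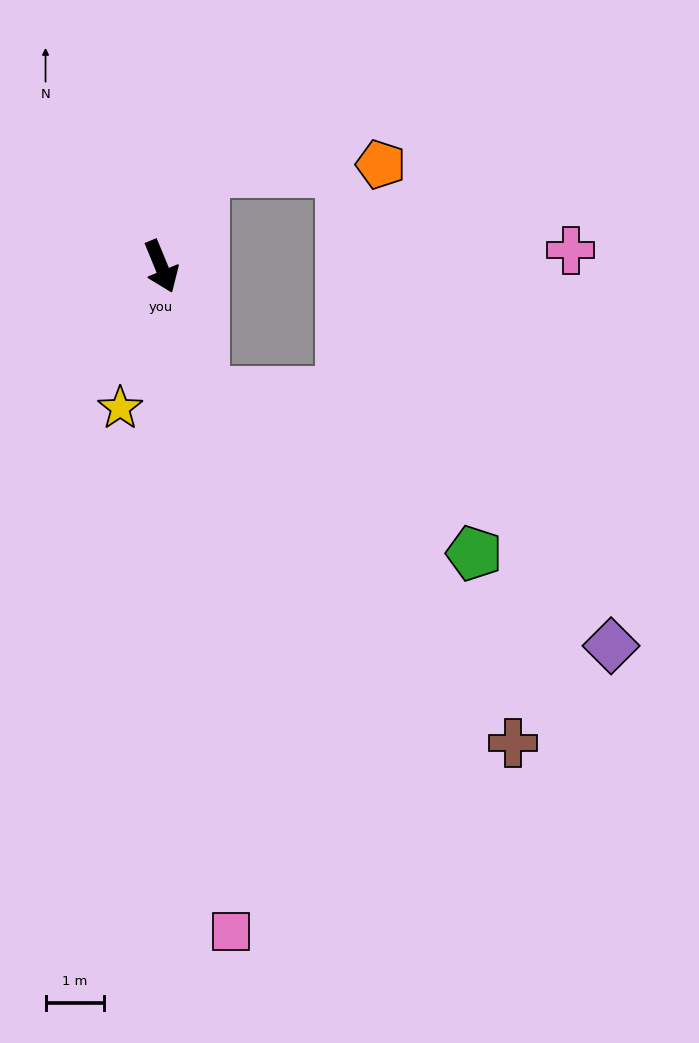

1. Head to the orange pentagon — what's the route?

blocked — turn left 133°, forward 1.8 m, then turn right 63°, forward 3.0 m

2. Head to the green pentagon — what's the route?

blocked — turn right 3°, forward 2.3 m, then turn left 40°, forward 5.4 m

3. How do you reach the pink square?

turn right 16°, forward 11.4 m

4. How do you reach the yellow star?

turn right 39°, forward 2.5 m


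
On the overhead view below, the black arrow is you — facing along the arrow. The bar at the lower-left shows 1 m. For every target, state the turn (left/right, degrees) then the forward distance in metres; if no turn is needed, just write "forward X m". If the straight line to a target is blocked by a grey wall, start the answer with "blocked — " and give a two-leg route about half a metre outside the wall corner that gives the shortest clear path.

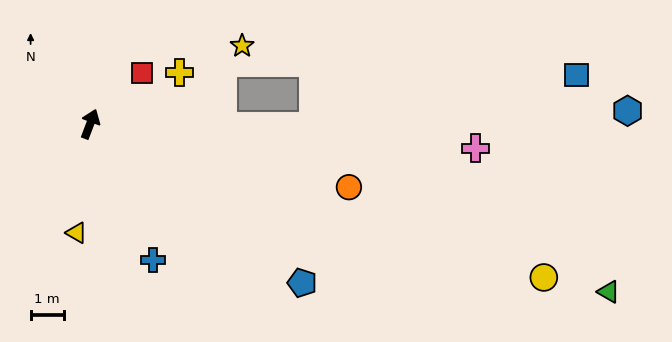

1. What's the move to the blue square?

blocked — turn right 70°, forward 6.7 m, then turn left 12°, forward 8.1 m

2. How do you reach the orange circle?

turn right 83°, forward 8.0 m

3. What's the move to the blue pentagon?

turn right 106°, forward 8.0 m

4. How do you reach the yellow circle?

turn right 88°, forward 14.4 m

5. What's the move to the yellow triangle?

turn right 166°, forward 3.3 m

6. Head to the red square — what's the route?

turn right 25°, forward 2.2 m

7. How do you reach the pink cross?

turn right 73°, forward 11.6 m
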